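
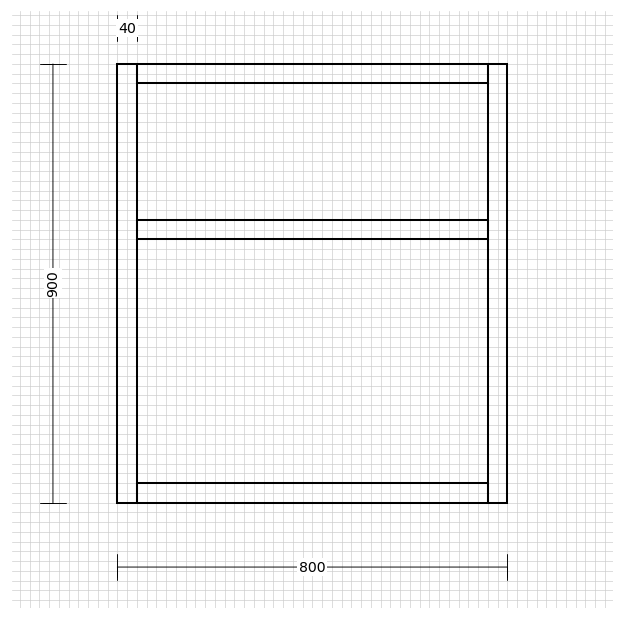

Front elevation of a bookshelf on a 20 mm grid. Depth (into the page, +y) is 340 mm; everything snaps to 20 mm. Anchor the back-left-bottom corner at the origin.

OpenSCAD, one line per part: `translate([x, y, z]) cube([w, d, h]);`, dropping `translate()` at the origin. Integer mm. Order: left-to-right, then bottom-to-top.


cube([40, 340, 900]);
translate([40, 0, 0]) cube([720, 340, 40]);
translate([40, 0, 540]) cube([720, 340, 40]);
translate([40, 0, 860]) cube([720, 340, 40]);
translate([760, 0, 0]) cube([40, 340, 900]);


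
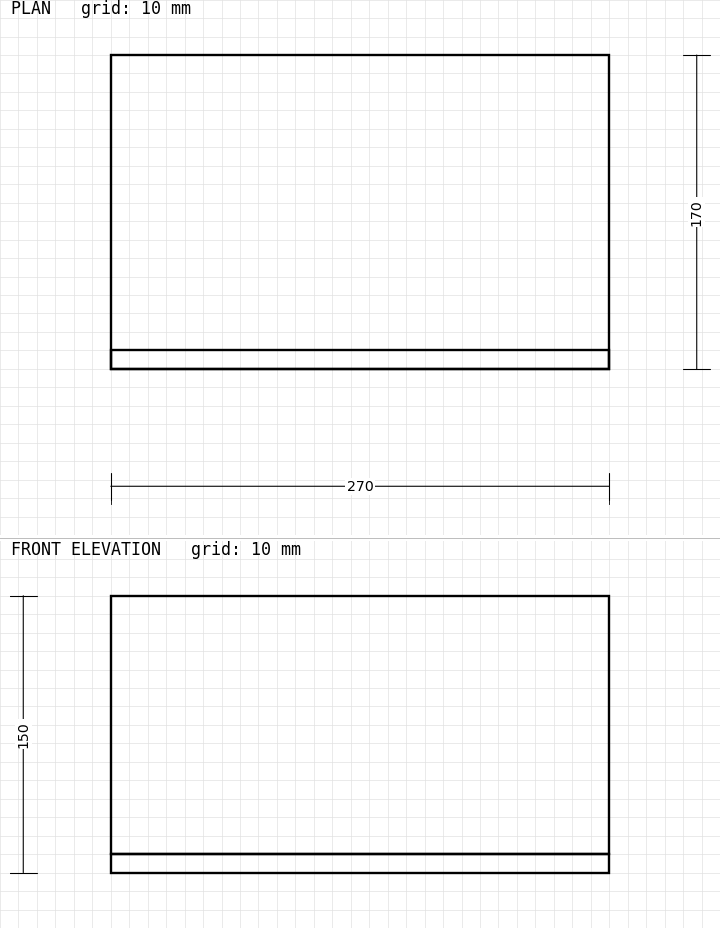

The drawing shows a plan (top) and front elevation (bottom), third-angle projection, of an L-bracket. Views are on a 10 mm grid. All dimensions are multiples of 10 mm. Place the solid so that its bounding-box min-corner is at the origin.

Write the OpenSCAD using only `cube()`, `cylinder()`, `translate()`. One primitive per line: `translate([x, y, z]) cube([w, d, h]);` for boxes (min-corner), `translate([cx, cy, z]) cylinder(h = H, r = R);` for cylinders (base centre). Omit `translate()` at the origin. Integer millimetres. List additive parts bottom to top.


cube([270, 170, 10]);
translate([0, 0, 10]) cube([270, 10, 140]);


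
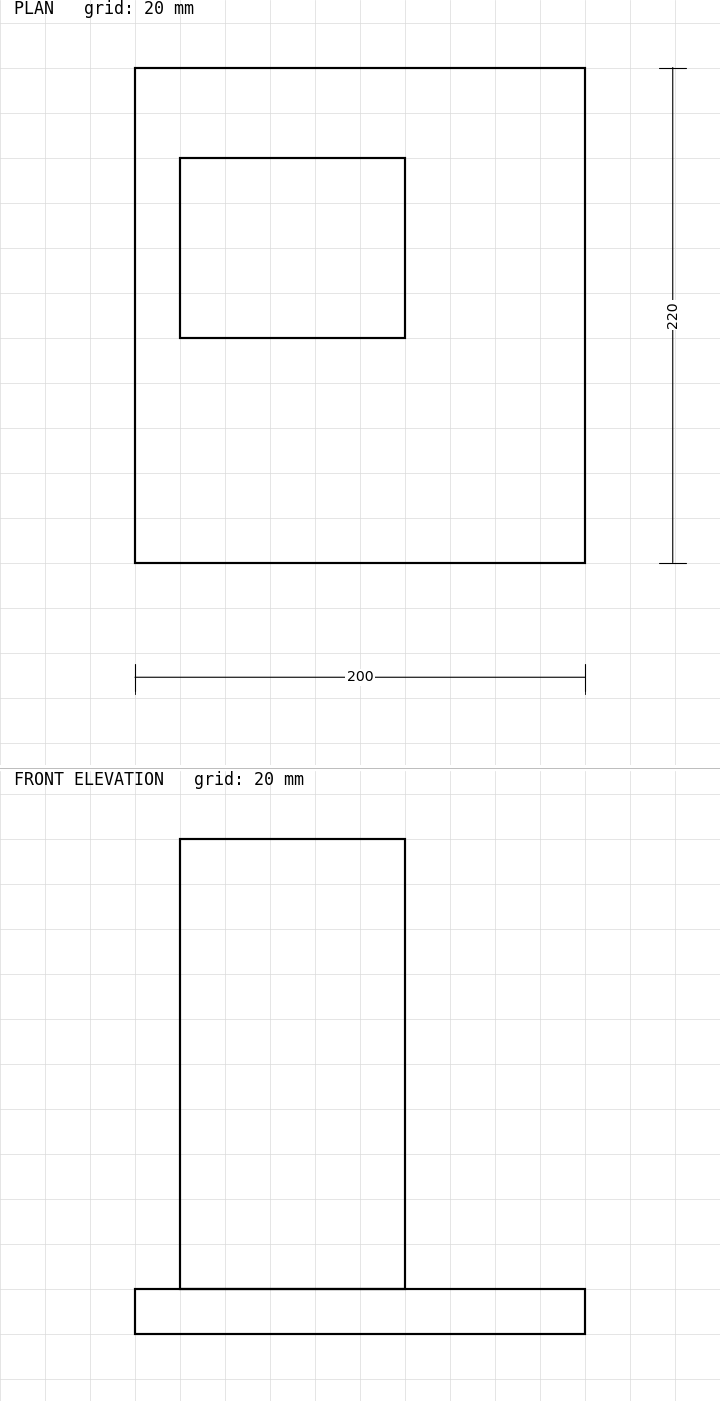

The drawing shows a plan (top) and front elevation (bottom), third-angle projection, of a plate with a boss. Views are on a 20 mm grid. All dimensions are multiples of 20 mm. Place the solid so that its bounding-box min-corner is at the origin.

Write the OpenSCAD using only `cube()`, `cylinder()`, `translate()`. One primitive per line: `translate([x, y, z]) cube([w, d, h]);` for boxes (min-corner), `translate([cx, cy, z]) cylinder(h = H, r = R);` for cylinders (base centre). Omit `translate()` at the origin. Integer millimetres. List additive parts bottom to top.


cube([200, 220, 20]);
translate([20, 100, 20]) cube([100, 80, 200]);


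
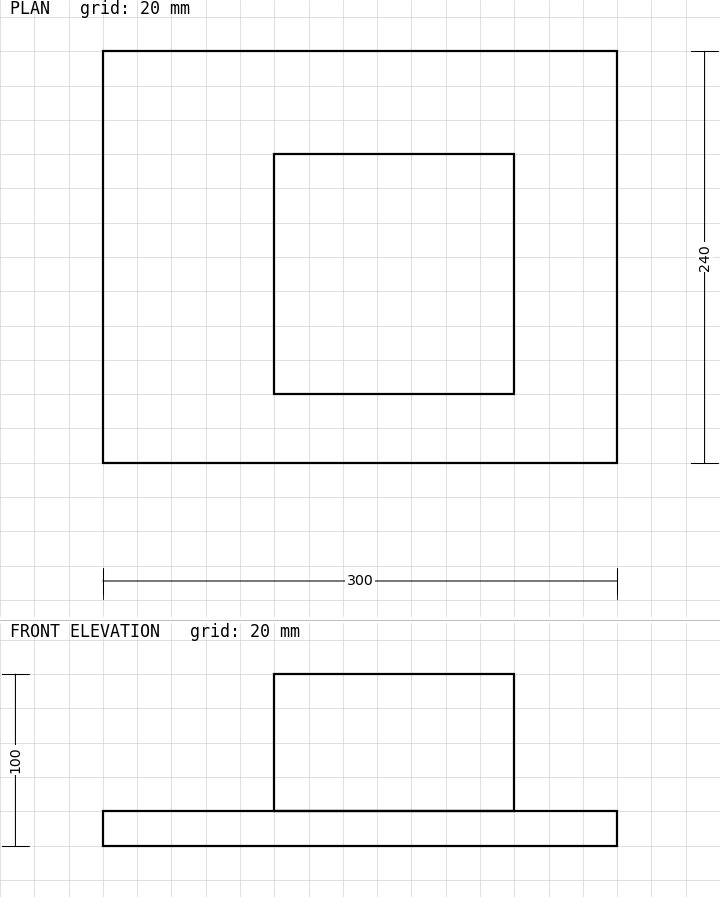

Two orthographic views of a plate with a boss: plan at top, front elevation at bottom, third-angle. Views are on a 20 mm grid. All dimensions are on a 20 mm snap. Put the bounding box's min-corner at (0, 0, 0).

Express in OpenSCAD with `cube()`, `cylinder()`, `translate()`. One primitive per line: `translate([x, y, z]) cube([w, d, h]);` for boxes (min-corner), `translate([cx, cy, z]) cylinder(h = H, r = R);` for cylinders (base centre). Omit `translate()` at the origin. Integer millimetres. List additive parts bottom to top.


cube([300, 240, 20]);
translate([100, 40, 20]) cube([140, 140, 80]);


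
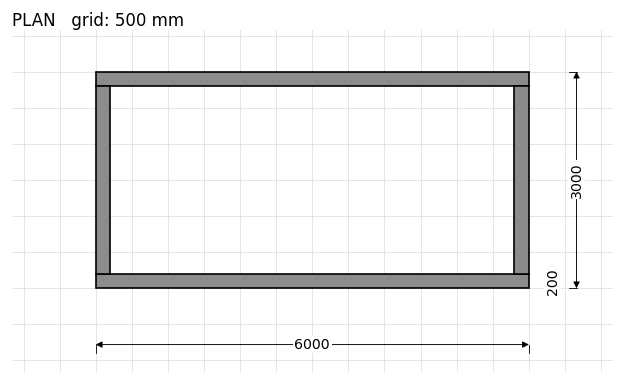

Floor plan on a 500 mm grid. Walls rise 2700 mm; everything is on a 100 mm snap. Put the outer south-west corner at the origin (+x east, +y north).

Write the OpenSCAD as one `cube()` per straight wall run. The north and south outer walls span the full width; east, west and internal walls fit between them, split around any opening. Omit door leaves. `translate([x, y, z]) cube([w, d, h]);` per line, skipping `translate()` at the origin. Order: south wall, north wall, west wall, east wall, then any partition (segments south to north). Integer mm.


cube([6000, 200, 2700]);
translate([0, 2800, 0]) cube([6000, 200, 2700]);
translate([0, 200, 0]) cube([200, 2600, 2700]);
translate([5800, 200, 0]) cube([200, 2600, 2700]);


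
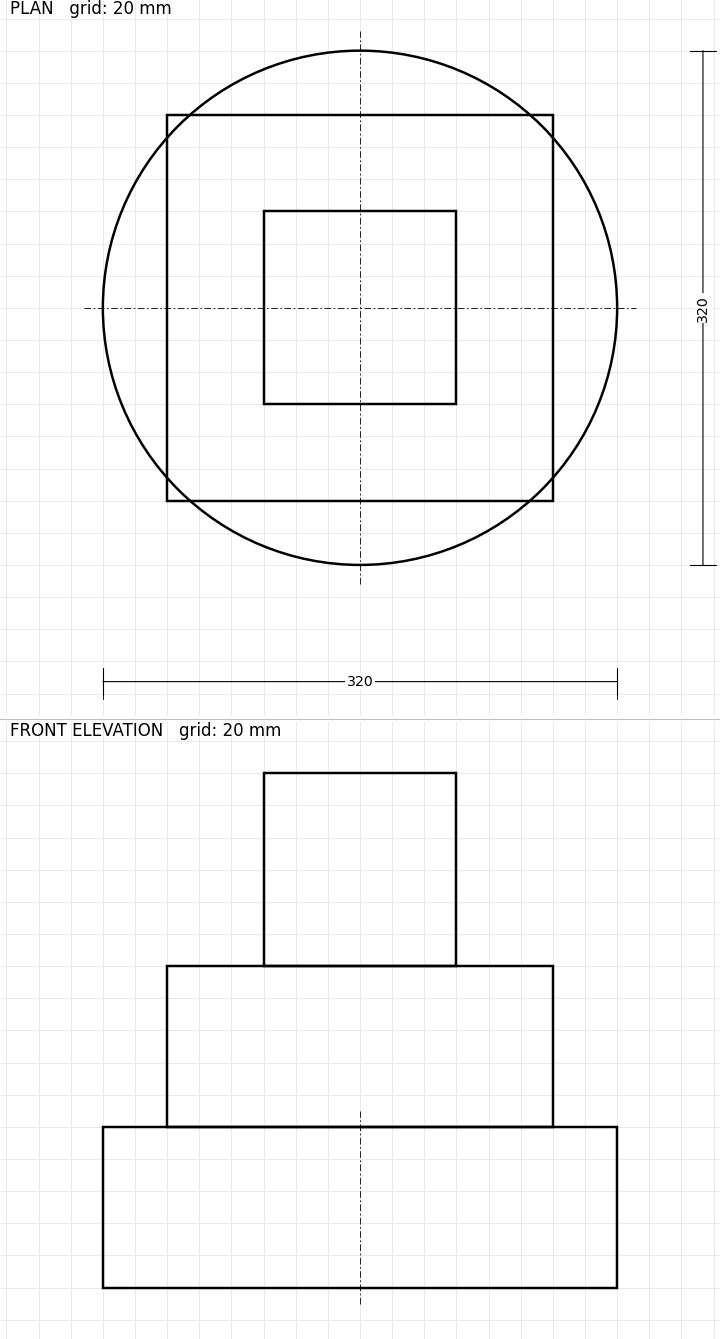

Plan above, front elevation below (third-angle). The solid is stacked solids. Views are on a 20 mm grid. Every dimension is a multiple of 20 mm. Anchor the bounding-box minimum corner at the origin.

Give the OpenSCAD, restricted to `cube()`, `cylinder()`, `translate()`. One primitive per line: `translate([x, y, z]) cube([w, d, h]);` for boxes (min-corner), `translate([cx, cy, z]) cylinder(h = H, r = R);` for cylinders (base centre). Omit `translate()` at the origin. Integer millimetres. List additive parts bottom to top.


translate([160, 160, 0]) cylinder(h = 100, r = 160);
translate([40, 40, 100]) cube([240, 240, 100]);
translate([100, 100, 200]) cube([120, 120, 120]);


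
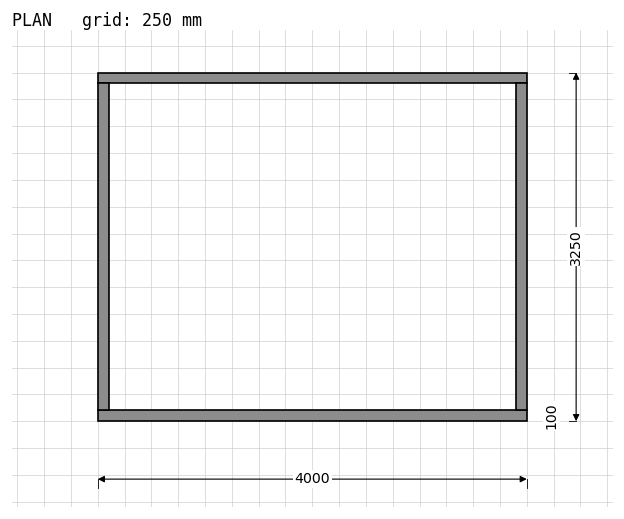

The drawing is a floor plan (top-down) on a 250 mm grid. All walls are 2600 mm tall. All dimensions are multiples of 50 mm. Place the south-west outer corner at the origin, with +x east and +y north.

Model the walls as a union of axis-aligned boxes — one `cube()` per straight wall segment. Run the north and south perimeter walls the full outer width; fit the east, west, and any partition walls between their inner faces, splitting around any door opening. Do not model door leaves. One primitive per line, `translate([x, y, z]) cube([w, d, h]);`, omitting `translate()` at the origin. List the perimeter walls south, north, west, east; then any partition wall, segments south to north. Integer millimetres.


cube([4000, 100, 2600]);
translate([0, 3150, 0]) cube([4000, 100, 2600]);
translate([0, 100, 0]) cube([100, 3050, 2600]);
translate([3900, 100, 0]) cube([100, 3050, 2600]);


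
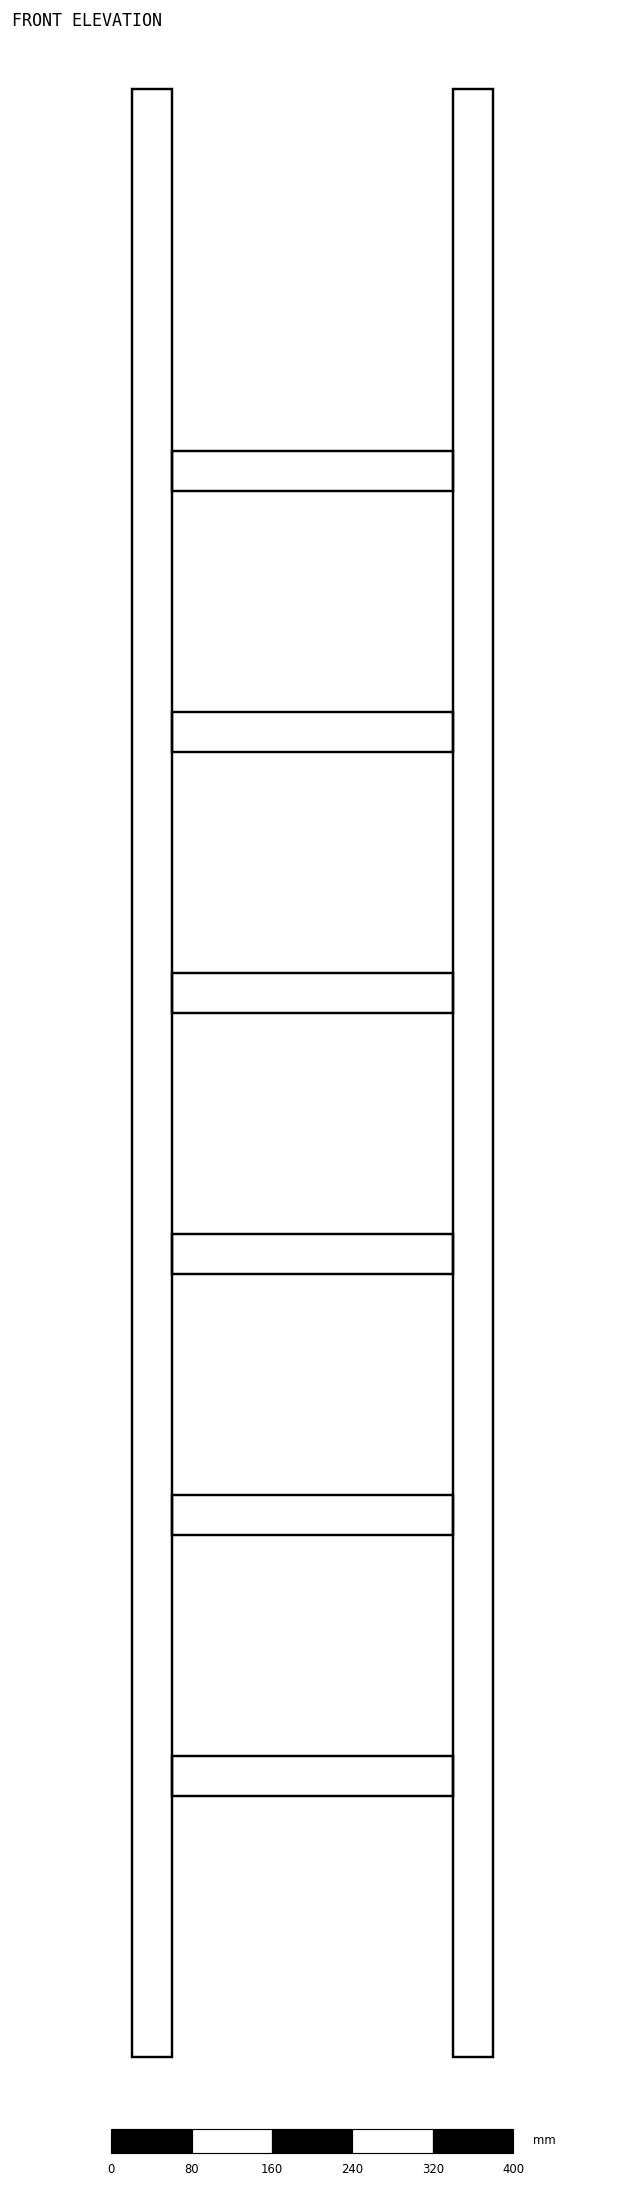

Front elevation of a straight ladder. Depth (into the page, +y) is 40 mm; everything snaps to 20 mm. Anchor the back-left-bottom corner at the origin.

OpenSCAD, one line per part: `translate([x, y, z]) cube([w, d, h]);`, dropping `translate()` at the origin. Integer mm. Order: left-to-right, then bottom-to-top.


cube([40, 40, 1960]);
translate([40, 0, 260]) cube([280, 40, 40]);
translate([40, 0, 520]) cube([280, 40, 40]);
translate([40, 0, 780]) cube([280, 40, 40]);
translate([40, 0, 1040]) cube([280, 40, 40]);
translate([40, 0, 1300]) cube([280, 40, 40]);
translate([40, 0, 1560]) cube([280, 40, 40]);
translate([320, 0, 0]) cube([40, 40, 1960]);


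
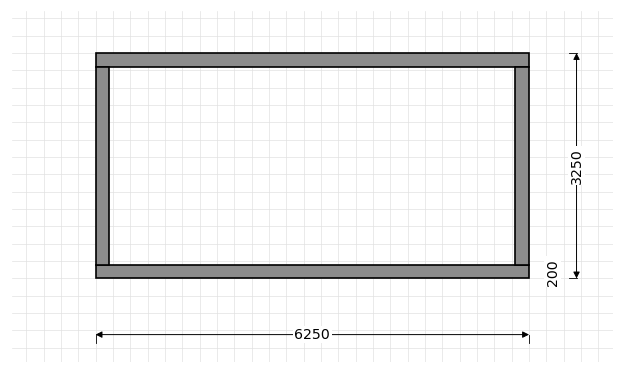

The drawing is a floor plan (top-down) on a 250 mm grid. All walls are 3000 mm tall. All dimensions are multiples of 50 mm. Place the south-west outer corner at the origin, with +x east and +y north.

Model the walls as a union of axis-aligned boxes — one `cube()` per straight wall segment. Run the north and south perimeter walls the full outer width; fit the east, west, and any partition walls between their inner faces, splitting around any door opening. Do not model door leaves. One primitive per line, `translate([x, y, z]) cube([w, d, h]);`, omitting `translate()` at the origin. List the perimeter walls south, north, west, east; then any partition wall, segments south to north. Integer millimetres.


cube([6250, 200, 3000]);
translate([0, 3050, 0]) cube([6250, 200, 3000]);
translate([0, 200, 0]) cube([200, 2850, 3000]);
translate([6050, 200, 0]) cube([200, 2850, 3000]);


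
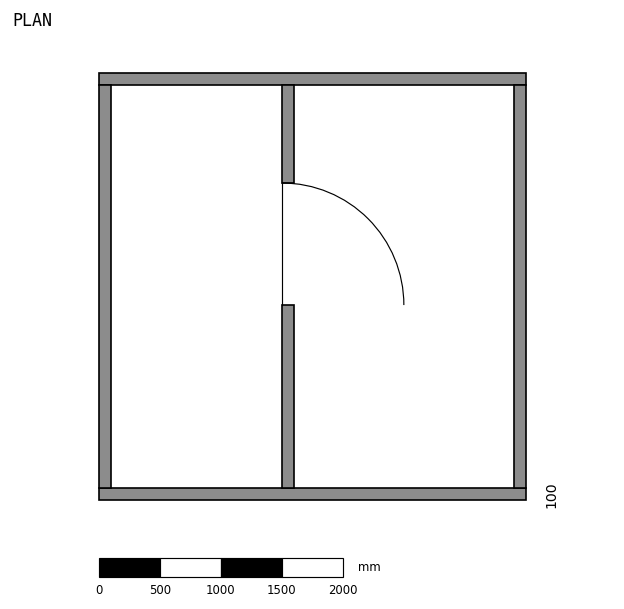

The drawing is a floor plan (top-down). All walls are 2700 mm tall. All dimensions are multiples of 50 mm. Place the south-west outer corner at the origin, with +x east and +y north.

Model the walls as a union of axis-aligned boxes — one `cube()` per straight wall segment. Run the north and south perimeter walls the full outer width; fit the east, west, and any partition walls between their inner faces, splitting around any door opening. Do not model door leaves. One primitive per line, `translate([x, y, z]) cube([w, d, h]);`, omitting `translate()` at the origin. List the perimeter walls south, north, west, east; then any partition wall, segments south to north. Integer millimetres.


cube([3500, 100, 2700]);
translate([0, 3400, 0]) cube([3500, 100, 2700]);
translate([0, 100, 0]) cube([100, 3300, 2700]);
translate([3400, 100, 0]) cube([100, 3300, 2700]);
translate([1500, 100, 0]) cube([100, 1500, 2700]);
translate([1500, 2600, 0]) cube([100, 800, 2700]);


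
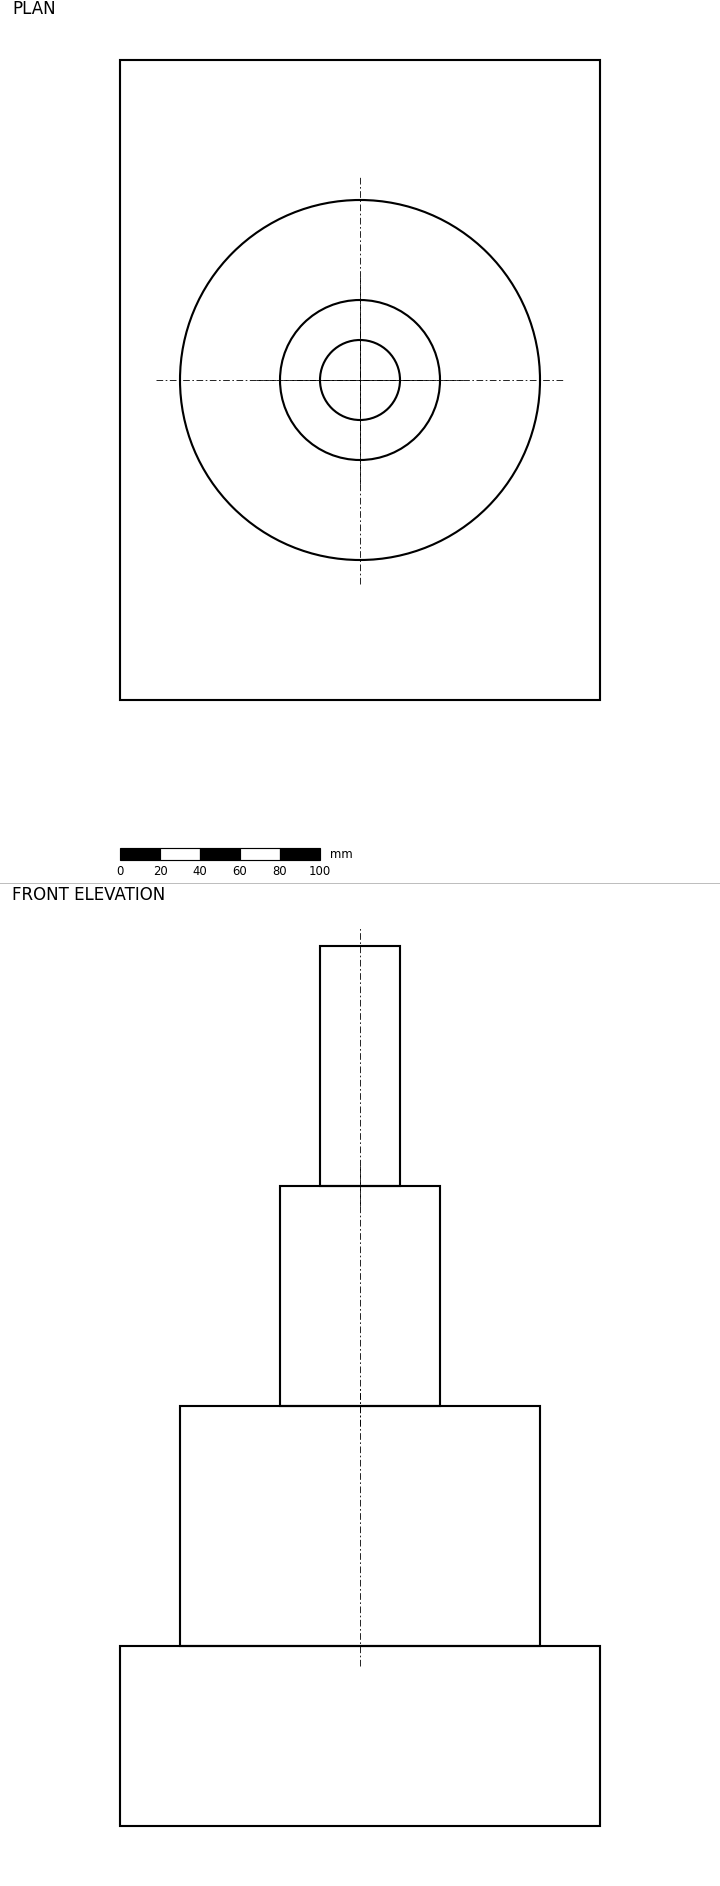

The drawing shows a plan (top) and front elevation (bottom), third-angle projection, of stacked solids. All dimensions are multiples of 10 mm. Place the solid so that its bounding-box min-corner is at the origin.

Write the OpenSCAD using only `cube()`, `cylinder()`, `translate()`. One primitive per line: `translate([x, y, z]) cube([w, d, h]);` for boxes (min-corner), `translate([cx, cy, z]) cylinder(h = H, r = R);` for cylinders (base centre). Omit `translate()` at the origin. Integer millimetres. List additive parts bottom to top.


cube([240, 320, 90]);
translate([120, 160, 90]) cylinder(h = 120, r = 90);
translate([120, 160, 210]) cylinder(h = 110, r = 40);
translate([120, 160, 320]) cylinder(h = 120, r = 20);


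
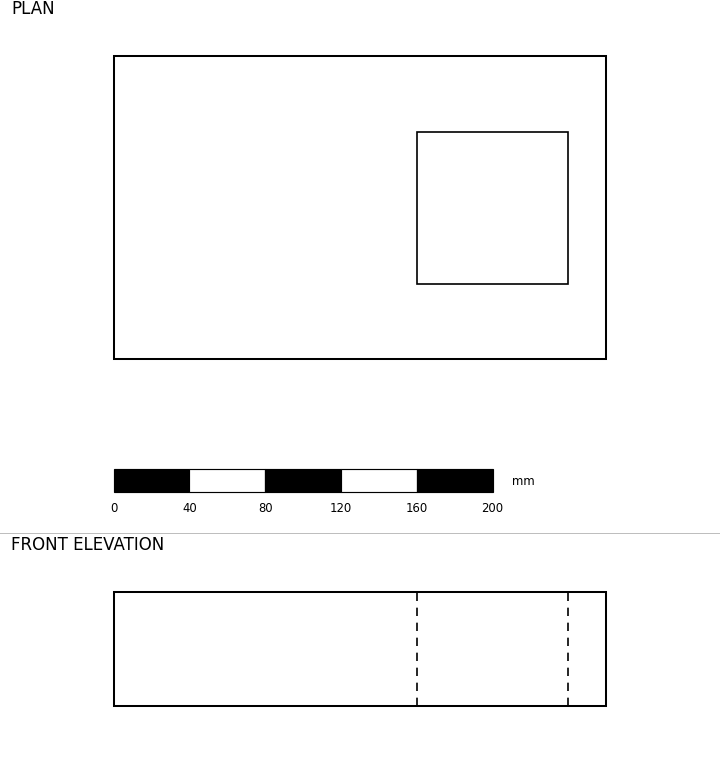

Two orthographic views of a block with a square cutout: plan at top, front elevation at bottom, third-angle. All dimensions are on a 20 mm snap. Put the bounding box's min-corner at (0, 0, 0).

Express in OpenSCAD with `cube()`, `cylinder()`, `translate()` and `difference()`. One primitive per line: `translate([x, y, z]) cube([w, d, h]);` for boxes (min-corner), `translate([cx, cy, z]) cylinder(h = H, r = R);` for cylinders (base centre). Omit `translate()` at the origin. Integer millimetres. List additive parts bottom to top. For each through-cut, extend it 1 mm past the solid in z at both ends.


difference() {
  cube([260, 160, 60]);
  translate([160, 40, -1]) cube([80, 80, 62]);
}


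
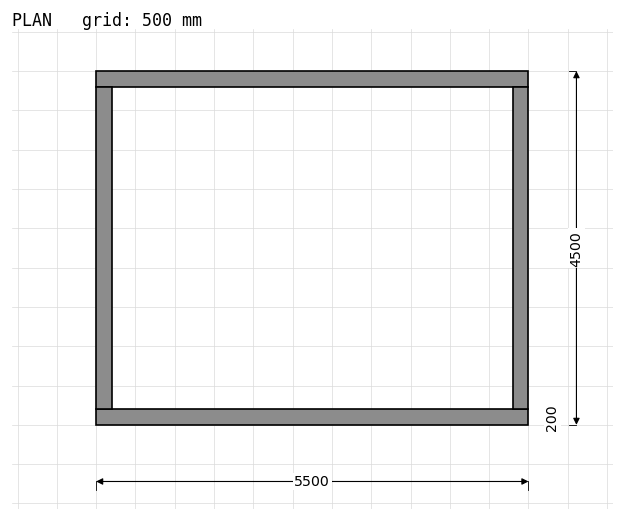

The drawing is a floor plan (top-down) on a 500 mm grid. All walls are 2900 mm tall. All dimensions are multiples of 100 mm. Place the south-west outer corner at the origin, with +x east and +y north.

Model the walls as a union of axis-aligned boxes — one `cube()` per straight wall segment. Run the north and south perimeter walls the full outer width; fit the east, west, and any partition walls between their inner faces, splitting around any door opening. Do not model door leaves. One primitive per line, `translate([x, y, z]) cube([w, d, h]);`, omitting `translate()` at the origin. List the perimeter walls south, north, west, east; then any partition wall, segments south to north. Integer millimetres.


cube([5500, 200, 2900]);
translate([0, 4300, 0]) cube([5500, 200, 2900]);
translate([0, 200, 0]) cube([200, 4100, 2900]);
translate([5300, 200, 0]) cube([200, 4100, 2900]);


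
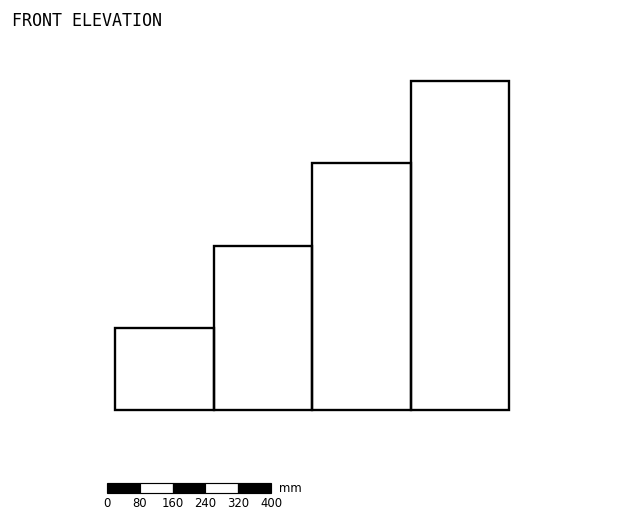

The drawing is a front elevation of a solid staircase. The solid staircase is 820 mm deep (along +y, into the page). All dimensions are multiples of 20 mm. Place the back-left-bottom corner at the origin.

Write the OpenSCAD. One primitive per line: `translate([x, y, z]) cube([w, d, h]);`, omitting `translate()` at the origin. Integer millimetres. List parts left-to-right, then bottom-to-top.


cube([240, 820, 200]);
translate([240, 0, 0]) cube([240, 820, 400]);
translate([480, 0, 0]) cube([240, 820, 600]);
translate([720, 0, 0]) cube([240, 820, 800]);


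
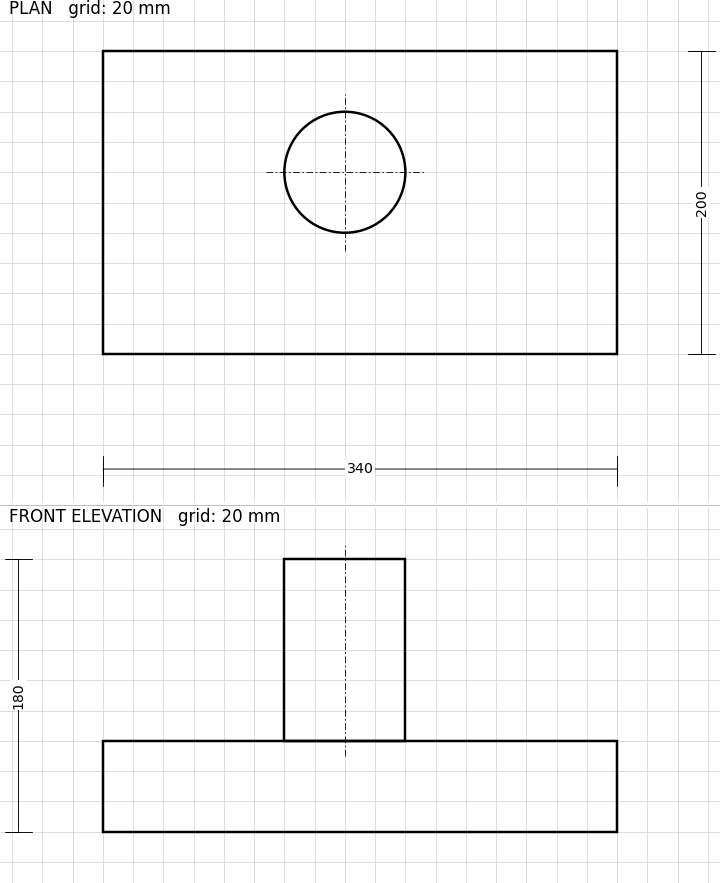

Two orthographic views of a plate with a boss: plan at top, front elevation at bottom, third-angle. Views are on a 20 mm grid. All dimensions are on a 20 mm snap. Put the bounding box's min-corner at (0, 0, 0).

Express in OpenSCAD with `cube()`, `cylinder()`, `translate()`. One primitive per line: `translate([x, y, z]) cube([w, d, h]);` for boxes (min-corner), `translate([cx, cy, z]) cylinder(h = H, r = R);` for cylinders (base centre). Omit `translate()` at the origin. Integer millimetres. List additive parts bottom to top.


cube([340, 200, 60]);
translate([160, 120, 60]) cylinder(h = 120, r = 40);


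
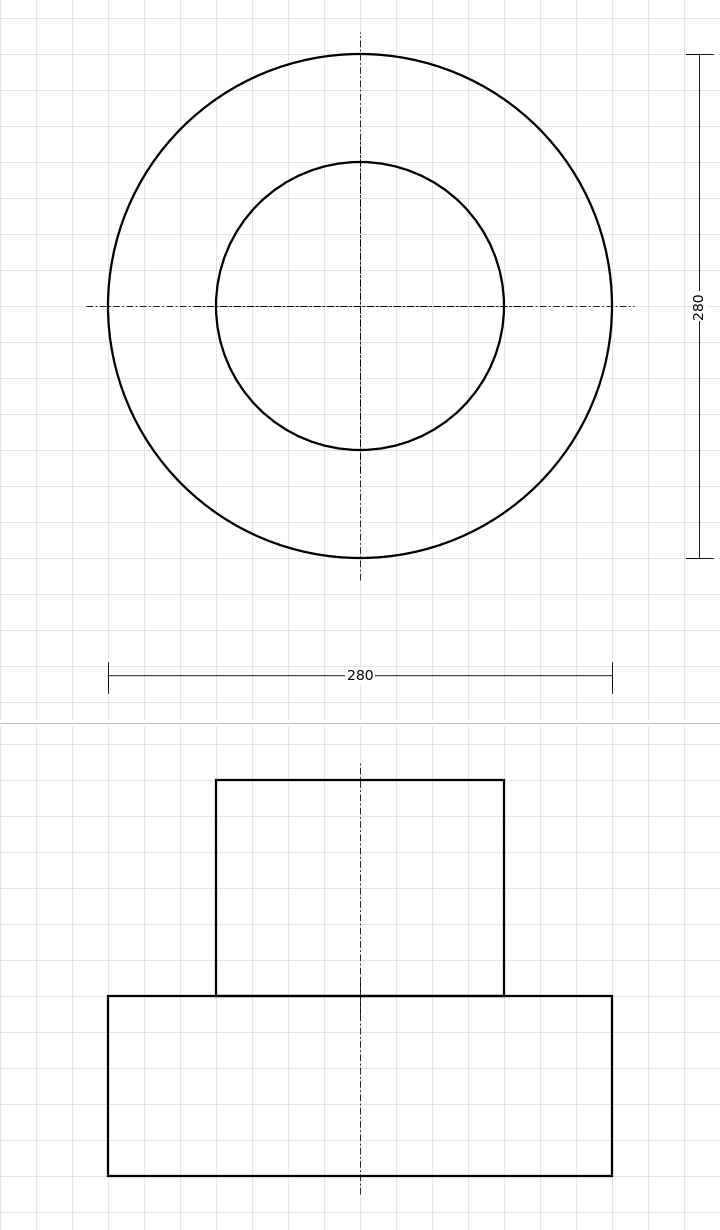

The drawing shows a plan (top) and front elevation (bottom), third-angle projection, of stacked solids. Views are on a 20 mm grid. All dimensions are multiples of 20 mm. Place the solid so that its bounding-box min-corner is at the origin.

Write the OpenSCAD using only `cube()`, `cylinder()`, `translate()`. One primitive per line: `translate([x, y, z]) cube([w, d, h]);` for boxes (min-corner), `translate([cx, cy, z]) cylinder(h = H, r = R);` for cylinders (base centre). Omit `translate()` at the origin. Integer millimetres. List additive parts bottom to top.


translate([140, 140, 0]) cylinder(h = 100, r = 140);
translate([140, 140, 100]) cylinder(h = 120, r = 80);


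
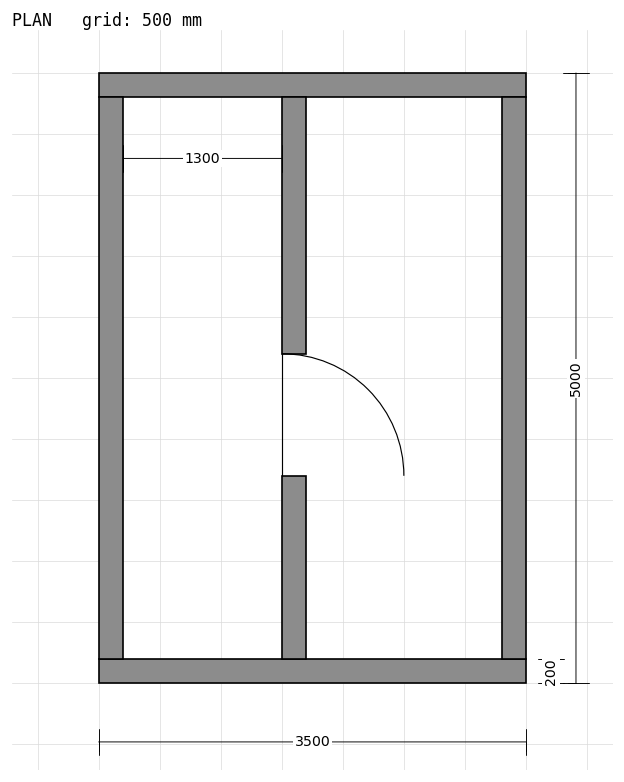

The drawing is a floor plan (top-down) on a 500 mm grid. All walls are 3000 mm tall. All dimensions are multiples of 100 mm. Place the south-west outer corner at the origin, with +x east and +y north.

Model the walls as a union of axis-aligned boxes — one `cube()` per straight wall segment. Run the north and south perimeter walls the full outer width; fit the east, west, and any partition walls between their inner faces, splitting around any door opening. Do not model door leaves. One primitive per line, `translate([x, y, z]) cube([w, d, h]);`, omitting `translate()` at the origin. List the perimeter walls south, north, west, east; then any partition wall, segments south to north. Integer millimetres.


cube([3500, 200, 3000]);
translate([0, 4800, 0]) cube([3500, 200, 3000]);
translate([0, 200, 0]) cube([200, 4600, 3000]);
translate([3300, 200, 0]) cube([200, 4600, 3000]);
translate([1500, 200, 0]) cube([200, 1500, 3000]);
translate([1500, 2700, 0]) cube([200, 2100, 3000]);


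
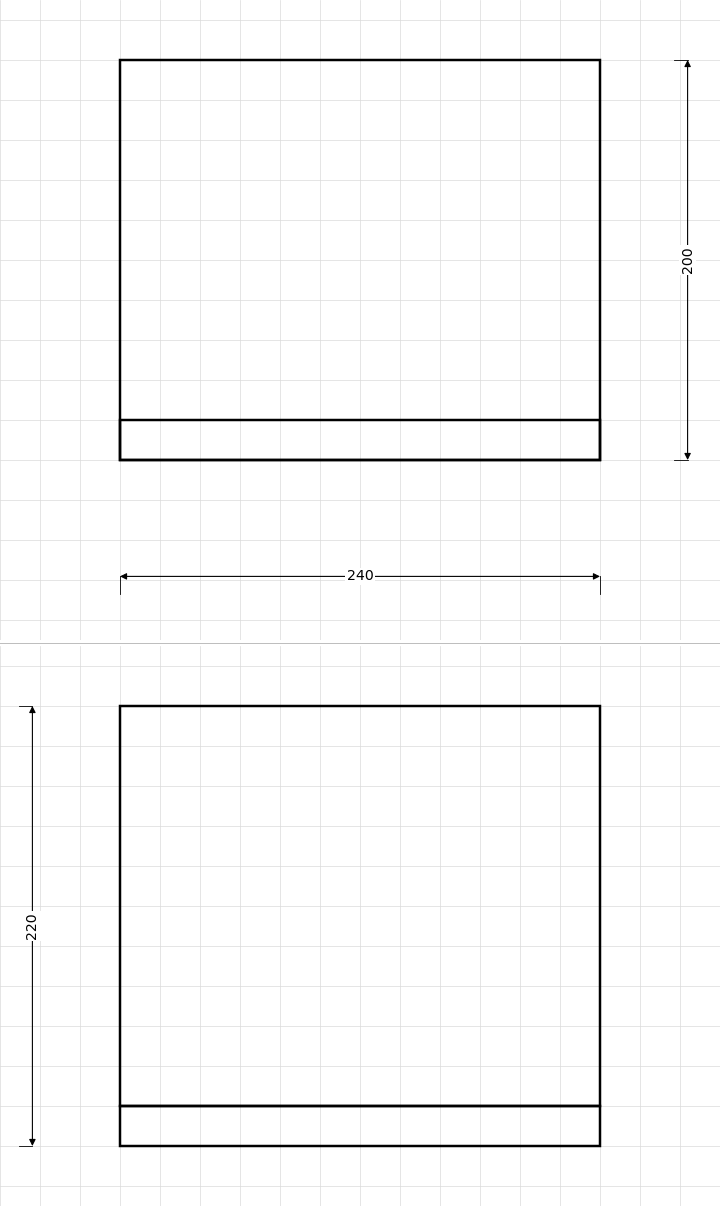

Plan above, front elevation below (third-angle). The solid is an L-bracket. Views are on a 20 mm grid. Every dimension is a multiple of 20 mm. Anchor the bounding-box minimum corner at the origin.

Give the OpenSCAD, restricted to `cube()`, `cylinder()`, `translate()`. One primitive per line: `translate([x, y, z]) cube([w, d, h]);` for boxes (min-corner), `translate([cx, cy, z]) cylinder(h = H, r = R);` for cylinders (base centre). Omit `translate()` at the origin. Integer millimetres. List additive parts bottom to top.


cube([240, 200, 20]);
translate([0, 0, 20]) cube([240, 20, 200]);


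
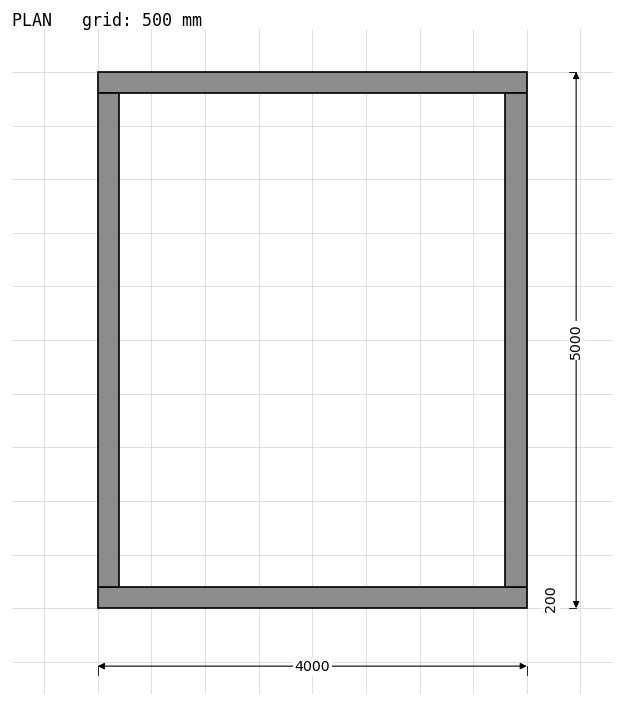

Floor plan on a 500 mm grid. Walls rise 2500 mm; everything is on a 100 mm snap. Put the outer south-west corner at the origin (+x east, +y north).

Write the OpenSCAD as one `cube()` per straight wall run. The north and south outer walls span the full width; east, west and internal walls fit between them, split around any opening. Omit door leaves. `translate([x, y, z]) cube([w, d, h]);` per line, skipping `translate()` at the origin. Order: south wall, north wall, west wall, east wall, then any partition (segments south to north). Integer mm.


cube([4000, 200, 2500]);
translate([0, 4800, 0]) cube([4000, 200, 2500]);
translate([0, 200, 0]) cube([200, 4600, 2500]);
translate([3800, 200, 0]) cube([200, 4600, 2500]);


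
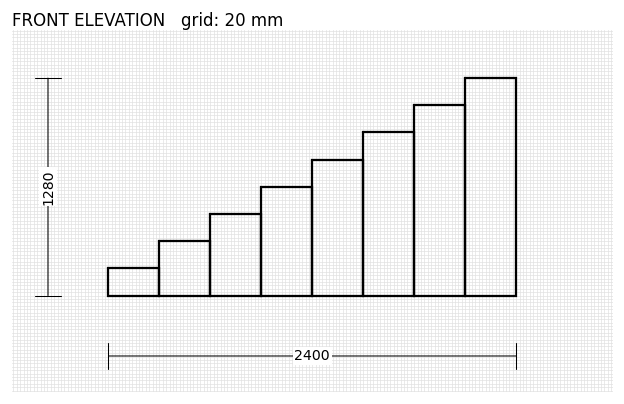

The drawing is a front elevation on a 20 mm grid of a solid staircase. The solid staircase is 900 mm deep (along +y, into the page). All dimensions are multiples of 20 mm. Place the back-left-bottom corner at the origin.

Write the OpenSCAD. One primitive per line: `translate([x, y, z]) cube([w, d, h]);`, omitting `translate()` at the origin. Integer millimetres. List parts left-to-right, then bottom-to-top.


cube([300, 900, 160]);
translate([300, 0, 0]) cube([300, 900, 320]);
translate([600, 0, 0]) cube([300, 900, 480]);
translate([900, 0, 0]) cube([300, 900, 640]);
translate([1200, 0, 0]) cube([300, 900, 800]);
translate([1500, 0, 0]) cube([300, 900, 960]);
translate([1800, 0, 0]) cube([300, 900, 1120]);
translate([2100, 0, 0]) cube([300, 900, 1280]);


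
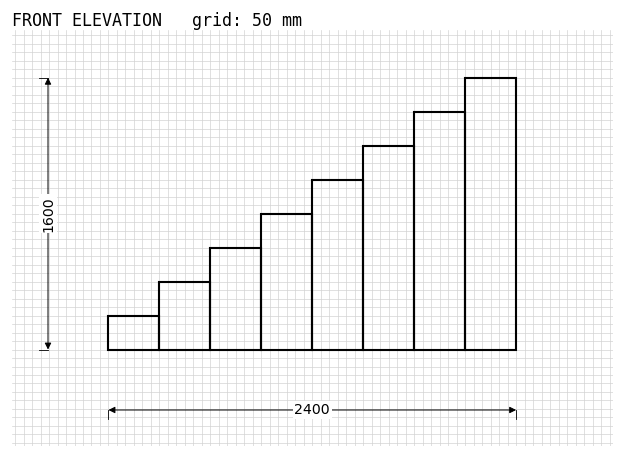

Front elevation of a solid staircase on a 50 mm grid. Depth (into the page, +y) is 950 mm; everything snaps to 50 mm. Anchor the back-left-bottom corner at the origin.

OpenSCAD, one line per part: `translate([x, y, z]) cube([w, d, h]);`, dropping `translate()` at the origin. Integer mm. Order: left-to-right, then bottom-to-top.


cube([300, 950, 200]);
translate([300, 0, 0]) cube([300, 950, 400]);
translate([600, 0, 0]) cube([300, 950, 600]);
translate([900, 0, 0]) cube([300, 950, 800]);
translate([1200, 0, 0]) cube([300, 950, 1000]);
translate([1500, 0, 0]) cube([300, 950, 1200]);
translate([1800, 0, 0]) cube([300, 950, 1400]);
translate([2100, 0, 0]) cube([300, 950, 1600]);


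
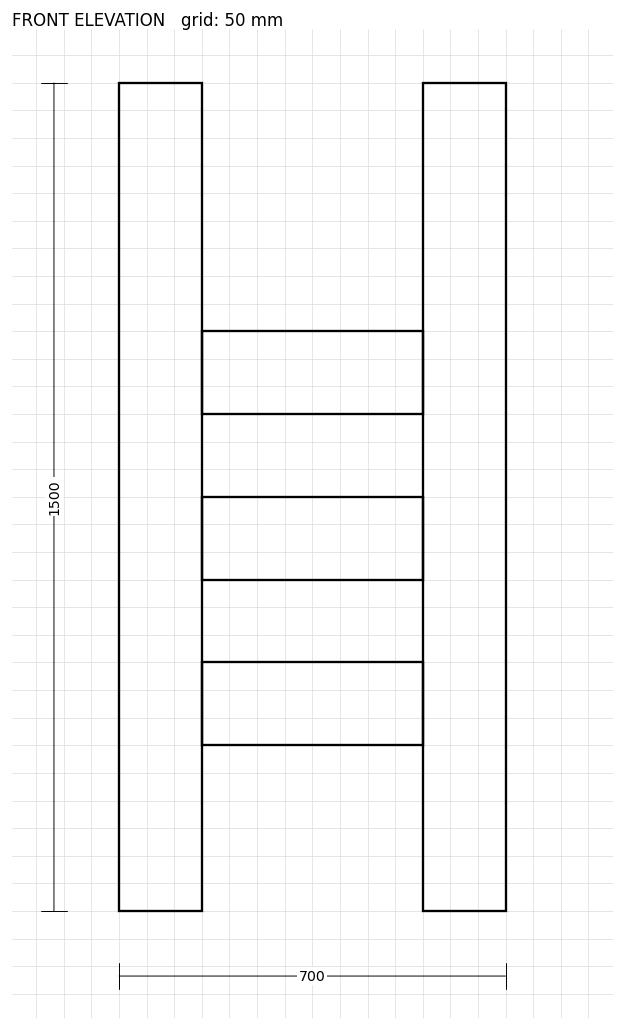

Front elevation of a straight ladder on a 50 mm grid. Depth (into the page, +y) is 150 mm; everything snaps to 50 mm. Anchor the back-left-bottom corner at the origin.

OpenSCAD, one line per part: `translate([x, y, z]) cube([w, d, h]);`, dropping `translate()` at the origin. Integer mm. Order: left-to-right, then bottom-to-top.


cube([150, 150, 1500]);
translate([150, 0, 300]) cube([400, 150, 150]);
translate([150, 0, 600]) cube([400, 150, 150]);
translate([150, 0, 900]) cube([400, 150, 150]);
translate([550, 0, 0]) cube([150, 150, 1500]);


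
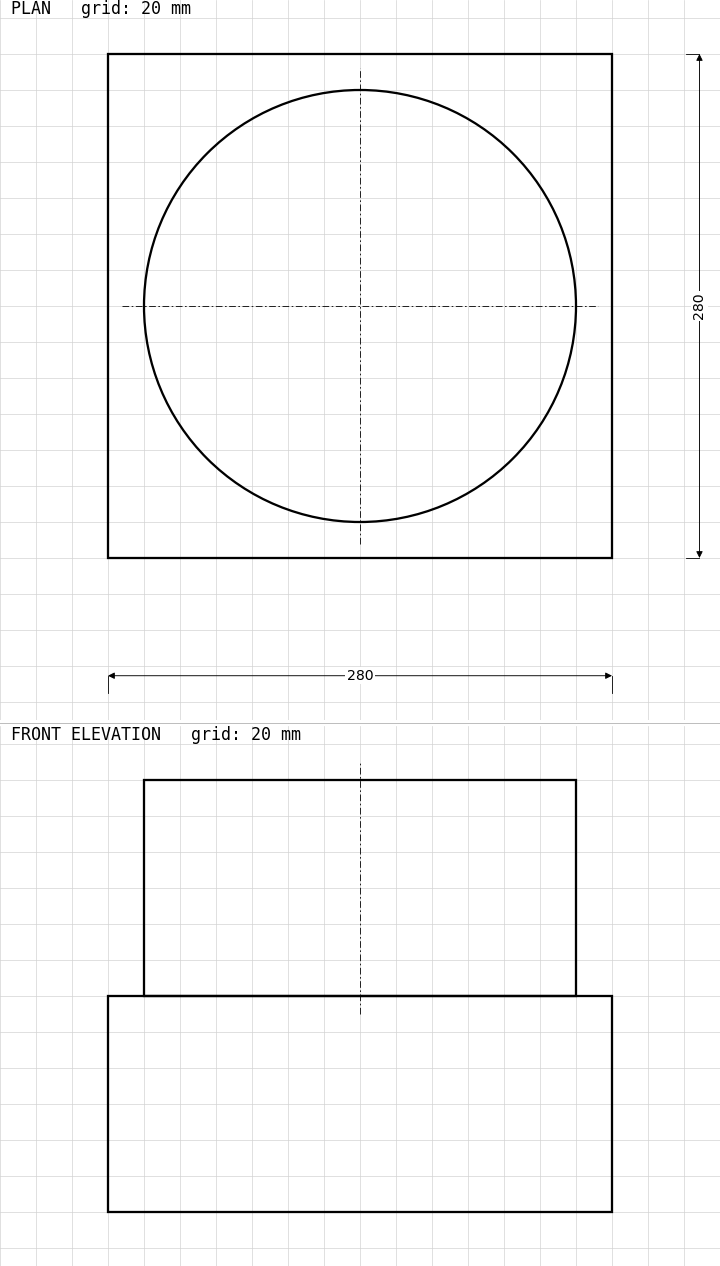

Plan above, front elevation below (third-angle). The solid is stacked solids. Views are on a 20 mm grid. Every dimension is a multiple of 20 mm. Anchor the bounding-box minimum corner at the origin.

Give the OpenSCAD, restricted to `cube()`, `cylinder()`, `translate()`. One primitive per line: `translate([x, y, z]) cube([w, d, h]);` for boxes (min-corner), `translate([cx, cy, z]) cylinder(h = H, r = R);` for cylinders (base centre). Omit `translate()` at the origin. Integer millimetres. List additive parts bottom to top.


cube([280, 280, 120]);
translate([140, 140, 120]) cylinder(h = 120, r = 120);


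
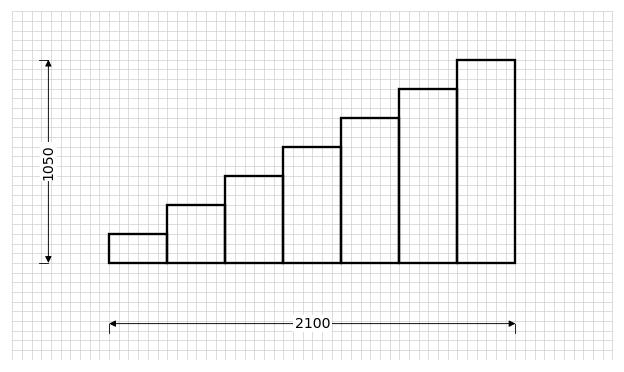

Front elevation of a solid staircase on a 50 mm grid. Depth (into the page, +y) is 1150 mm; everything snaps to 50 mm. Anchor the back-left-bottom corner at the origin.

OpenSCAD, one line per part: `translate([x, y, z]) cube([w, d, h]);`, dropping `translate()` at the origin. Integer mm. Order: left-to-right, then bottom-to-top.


cube([300, 1150, 150]);
translate([300, 0, 0]) cube([300, 1150, 300]);
translate([600, 0, 0]) cube([300, 1150, 450]);
translate([900, 0, 0]) cube([300, 1150, 600]);
translate([1200, 0, 0]) cube([300, 1150, 750]);
translate([1500, 0, 0]) cube([300, 1150, 900]);
translate([1800, 0, 0]) cube([300, 1150, 1050]);


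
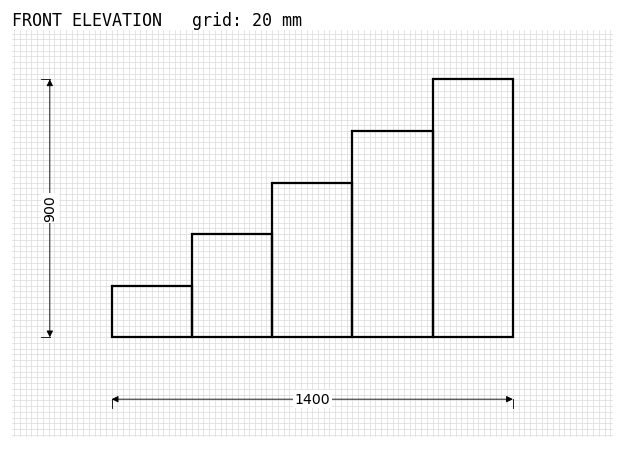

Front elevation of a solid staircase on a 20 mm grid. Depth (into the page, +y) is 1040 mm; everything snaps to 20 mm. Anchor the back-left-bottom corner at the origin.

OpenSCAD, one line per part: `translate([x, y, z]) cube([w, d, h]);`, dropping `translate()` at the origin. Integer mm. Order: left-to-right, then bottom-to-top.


cube([280, 1040, 180]);
translate([280, 0, 0]) cube([280, 1040, 360]);
translate([560, 0, 0]) cube([280, 1040, 540]);
translate([840, 0, 0]) cube([280, 1040, 720]);
translate([1120, 0, 0]) cube([280, 1040, 900]);


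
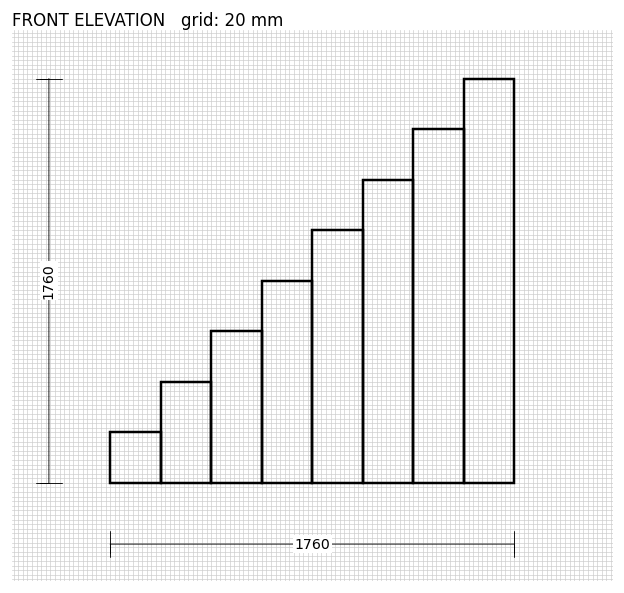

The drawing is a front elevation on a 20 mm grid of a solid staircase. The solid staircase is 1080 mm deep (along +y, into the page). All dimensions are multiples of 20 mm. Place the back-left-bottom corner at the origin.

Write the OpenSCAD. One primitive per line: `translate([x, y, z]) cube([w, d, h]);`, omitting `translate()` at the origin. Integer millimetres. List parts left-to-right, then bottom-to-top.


cube([220, 1080, 220]);
translate([220, 0, 0]) cube([220, 1080, 440]);
translate([440, 0, 0]) cube([220, 1080, 660]);
translate([660, 0, 0]) cube([220, 1080, 880]);
translate([880, 0, 0]) cube([220, 1080, 1100]);
translate([1100, 0, 0]) cube([220, 1080, 1320]);
translate([1320, 0, 0]) cube([220, 1080, 1540]);
translate([1540, 0, 0]) cube([220, 1080, 1760]);


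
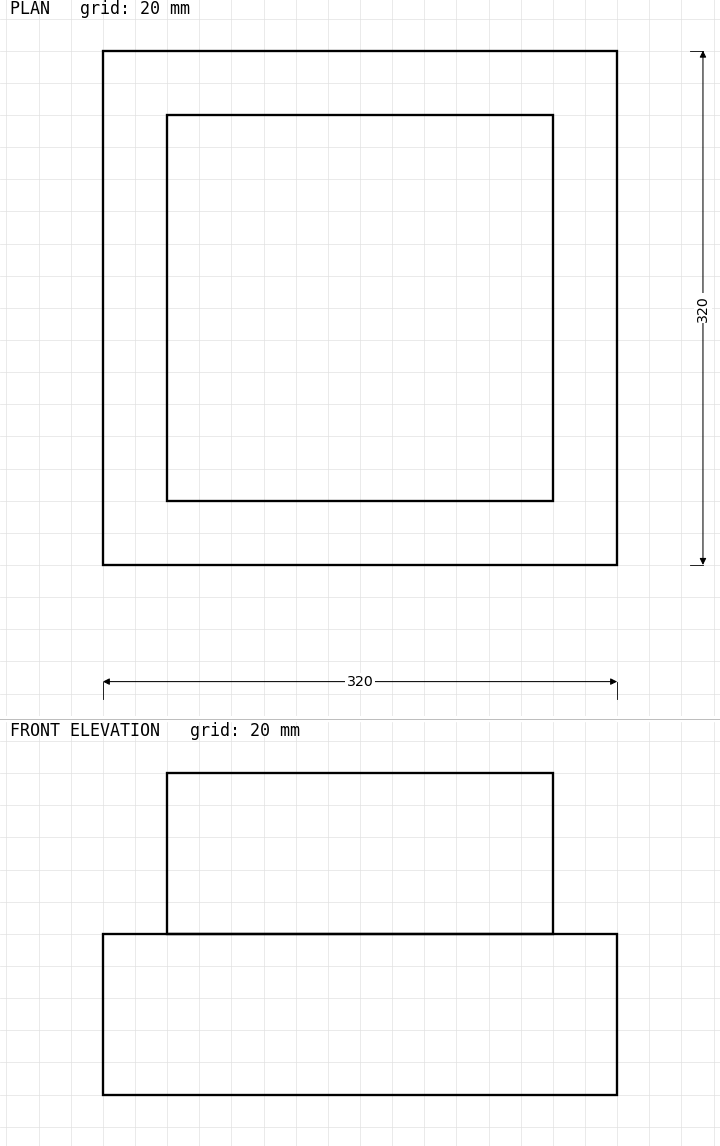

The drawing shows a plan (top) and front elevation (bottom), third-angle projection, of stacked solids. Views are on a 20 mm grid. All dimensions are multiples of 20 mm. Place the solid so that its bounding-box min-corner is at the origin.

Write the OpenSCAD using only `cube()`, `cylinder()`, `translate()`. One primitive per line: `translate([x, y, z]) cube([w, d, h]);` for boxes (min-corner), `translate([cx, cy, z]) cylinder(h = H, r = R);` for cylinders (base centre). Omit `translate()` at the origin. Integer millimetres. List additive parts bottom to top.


cube([320, 320, 100]);
translate([40, 40, 100]) cube([240, 240, 100]);


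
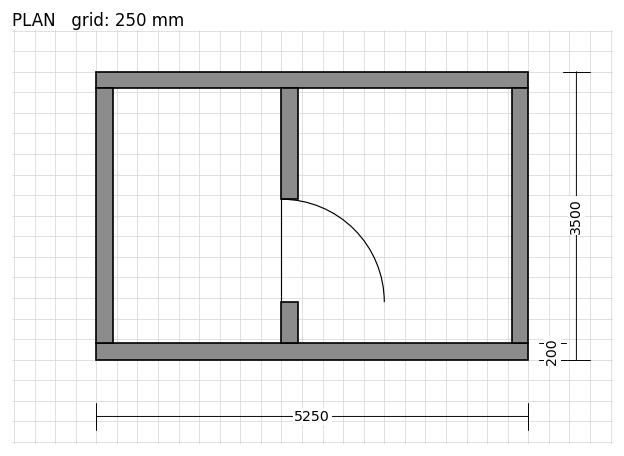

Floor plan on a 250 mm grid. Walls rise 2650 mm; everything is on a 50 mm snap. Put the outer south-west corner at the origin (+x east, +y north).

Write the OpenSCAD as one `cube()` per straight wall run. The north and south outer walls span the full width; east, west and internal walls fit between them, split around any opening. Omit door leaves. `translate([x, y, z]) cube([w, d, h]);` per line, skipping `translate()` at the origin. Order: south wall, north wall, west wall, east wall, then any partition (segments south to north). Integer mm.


cube([5250, 200, 2650]);
translate([0, 3300, 0]) cube([5250, 200, 2650]);
translate([0, 200, 0]) cube([200, 3100, 2650]);
translate([5050, 200, 0]) cube([200, 3100, 2650]);
translate([2250, 200, 0]) cube([200, 500, 2650]);
translate([2250, 1950, 0]) cube([200, 1350, 2650]);


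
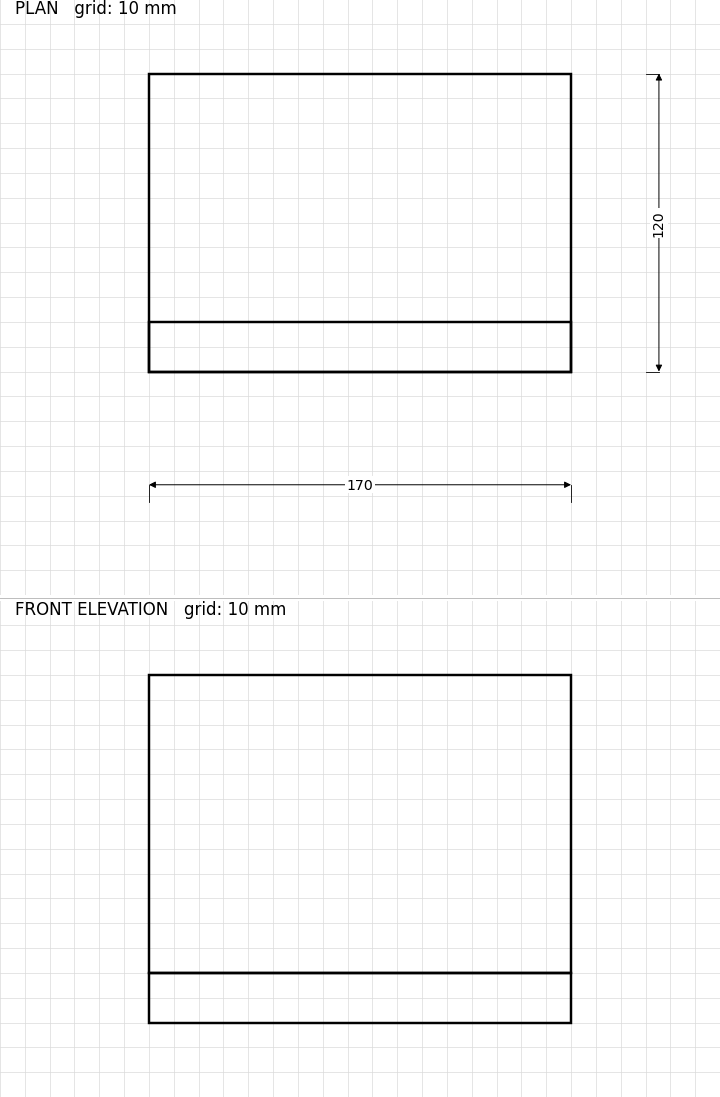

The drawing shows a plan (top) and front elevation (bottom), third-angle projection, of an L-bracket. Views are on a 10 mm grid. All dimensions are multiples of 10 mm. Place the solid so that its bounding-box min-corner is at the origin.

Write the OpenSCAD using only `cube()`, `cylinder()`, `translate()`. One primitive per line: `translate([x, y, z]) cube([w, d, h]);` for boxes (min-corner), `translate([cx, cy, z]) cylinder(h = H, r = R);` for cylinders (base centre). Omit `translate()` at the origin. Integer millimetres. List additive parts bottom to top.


cube([170, 120, 20]);
translate([0, 0, 20]) cube([170, 20, 120]);


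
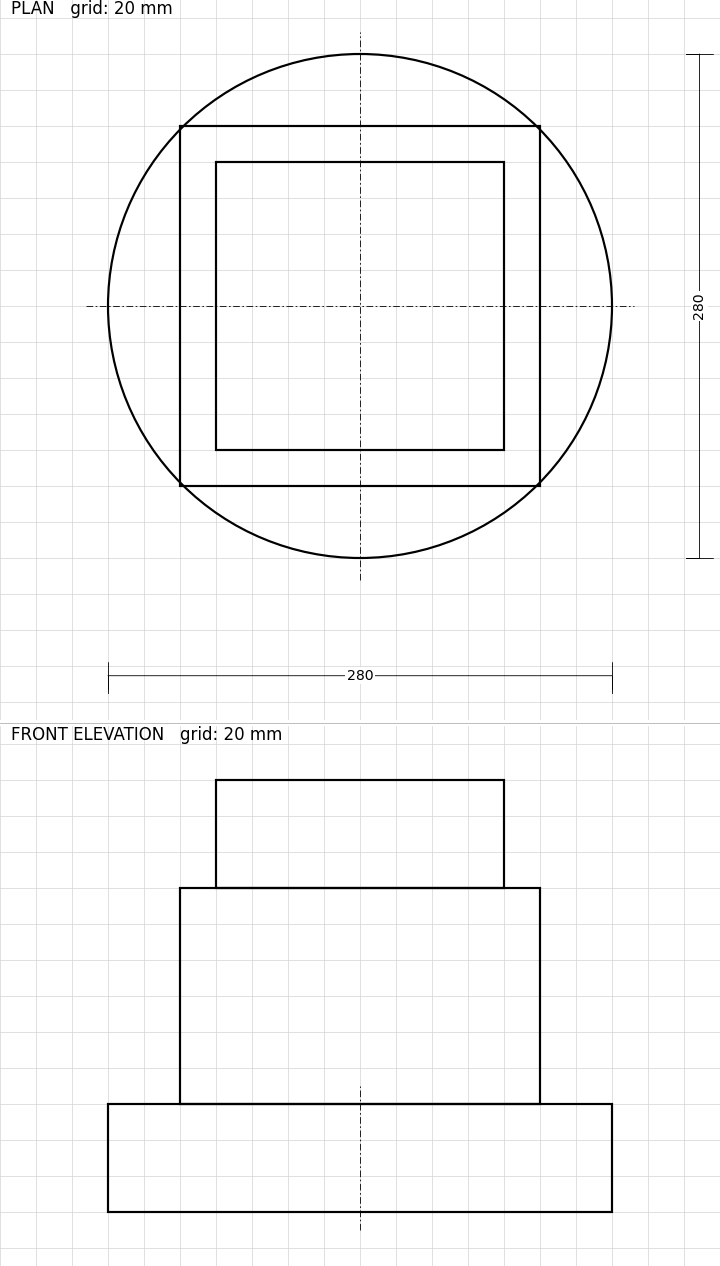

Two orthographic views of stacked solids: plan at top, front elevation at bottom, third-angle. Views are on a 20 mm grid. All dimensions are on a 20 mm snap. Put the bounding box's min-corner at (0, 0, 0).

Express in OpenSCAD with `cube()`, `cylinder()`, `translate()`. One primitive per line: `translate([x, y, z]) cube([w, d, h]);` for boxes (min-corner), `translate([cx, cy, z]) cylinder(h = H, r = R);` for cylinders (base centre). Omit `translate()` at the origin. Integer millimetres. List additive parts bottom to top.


translate([140, 140, 0]) cylinder(h = 60, r = 140);
translate([40, 40, 60]) cube([200, 200, 120]);
translate([60, 60, 180]) cube([160, 160, 60]);


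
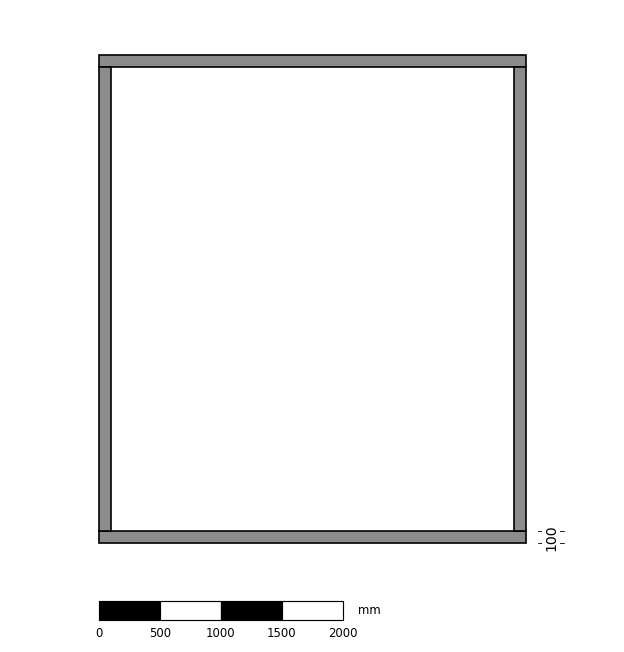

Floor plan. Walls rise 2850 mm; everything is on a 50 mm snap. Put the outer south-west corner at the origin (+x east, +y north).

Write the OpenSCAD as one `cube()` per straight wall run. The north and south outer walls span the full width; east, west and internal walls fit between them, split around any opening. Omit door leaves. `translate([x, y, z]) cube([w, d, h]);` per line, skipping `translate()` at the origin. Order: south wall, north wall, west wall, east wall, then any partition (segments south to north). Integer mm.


cube([3500, 100, 2850]);
translate([0, 3900, 0]) cube([3500, 100, 2850]);
translate([0, 100, 0]) cube([100, 3800, 2850]);
translate([3400, 100, 0]) cube([100, 3800, 2850]);


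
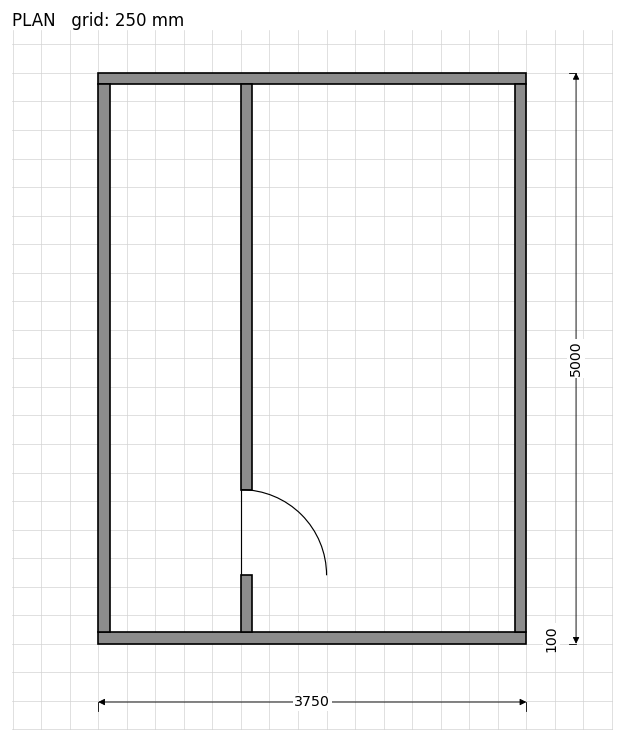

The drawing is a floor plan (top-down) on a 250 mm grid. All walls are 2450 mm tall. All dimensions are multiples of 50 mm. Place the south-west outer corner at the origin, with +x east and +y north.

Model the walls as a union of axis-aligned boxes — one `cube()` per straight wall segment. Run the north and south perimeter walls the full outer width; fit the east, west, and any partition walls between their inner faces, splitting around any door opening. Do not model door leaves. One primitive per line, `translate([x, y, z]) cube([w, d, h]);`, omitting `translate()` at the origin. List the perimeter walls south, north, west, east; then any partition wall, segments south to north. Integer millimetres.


cube([3750, 100, 2450]);
translate([0, 4900, 0]) cube([3750, 100, 2450]);
translate([0, 100, 0]) cube([100, 4800, 2450]);
translate([3650, 100, 0]) cube([100, 4800, 2450]);
translate([1250, 100, 0]) cube([100, 500, 2450]);
translate([1250, 1350, 0]) cube([100, 3550, 2450]);


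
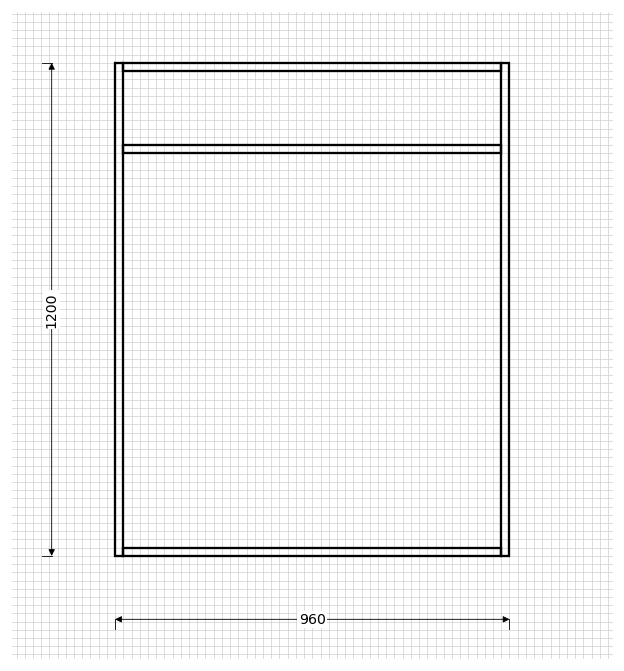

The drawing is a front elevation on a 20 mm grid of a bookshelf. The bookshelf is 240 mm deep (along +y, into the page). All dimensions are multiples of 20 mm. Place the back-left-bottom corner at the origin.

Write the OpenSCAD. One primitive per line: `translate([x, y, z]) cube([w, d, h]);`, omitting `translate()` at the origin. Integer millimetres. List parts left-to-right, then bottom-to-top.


cube([20, 240, 1200]);
translate([20, 0, 0]) cube([920, 240, 20]);
translate([20, 0, 980]) cube([920, 240, 20]);
translate([20, 0, 1180]) cube([920, 240, 20]);
translate([940, 0, 0]) cube([20, 240, 1200]);


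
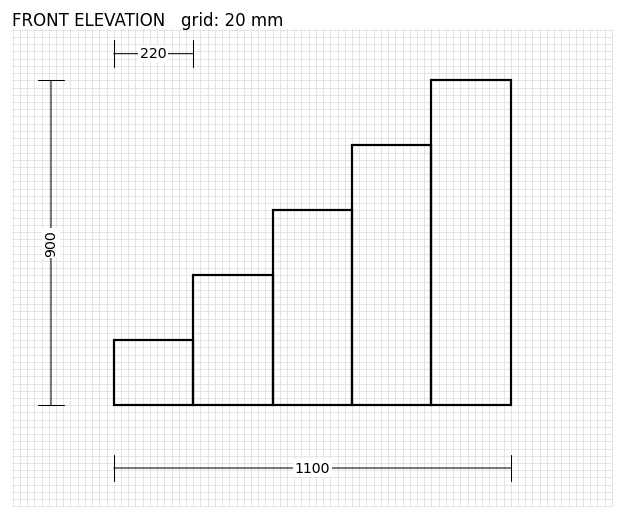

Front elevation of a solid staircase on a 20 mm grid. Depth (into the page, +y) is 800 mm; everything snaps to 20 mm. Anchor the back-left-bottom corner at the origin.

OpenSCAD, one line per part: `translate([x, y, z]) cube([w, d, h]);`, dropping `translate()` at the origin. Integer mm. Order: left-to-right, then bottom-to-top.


cube([220, 800, 180]);
translate([220, 0, 0]) cube([220, 800, 360]);
translate([440, 0, 0]) cube([220, 800, 540]);
translate([660, 0, 0]) cube([220, 800, 720]);
translate([880, 0, 0]) cube([220, 800, 900]);


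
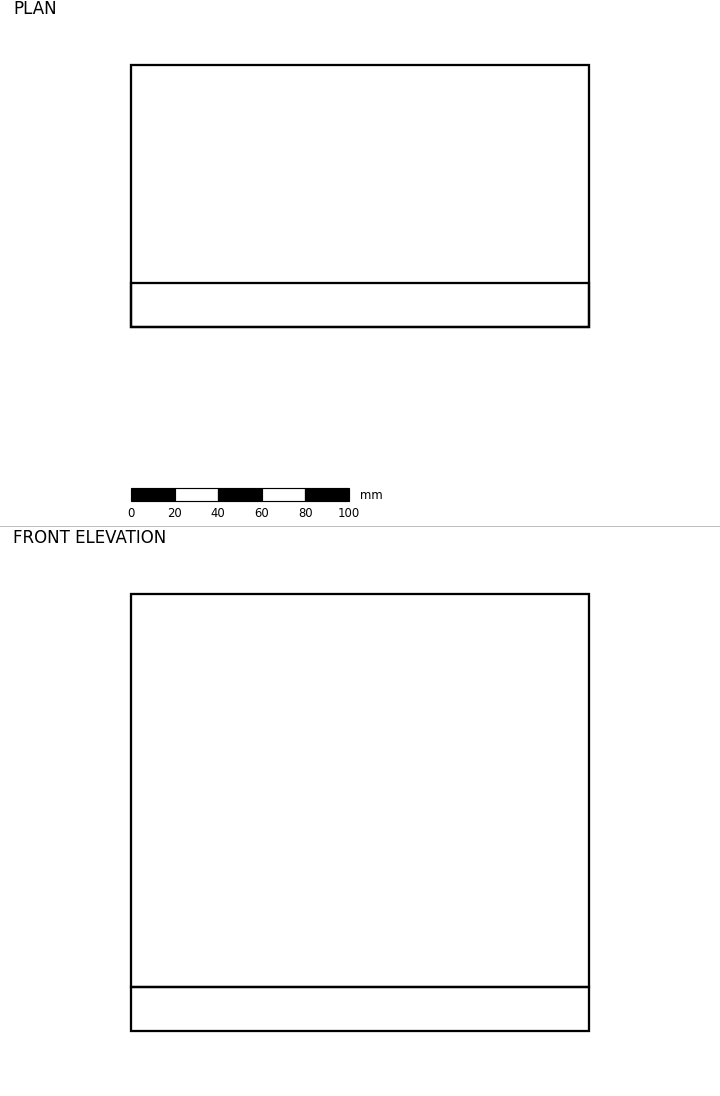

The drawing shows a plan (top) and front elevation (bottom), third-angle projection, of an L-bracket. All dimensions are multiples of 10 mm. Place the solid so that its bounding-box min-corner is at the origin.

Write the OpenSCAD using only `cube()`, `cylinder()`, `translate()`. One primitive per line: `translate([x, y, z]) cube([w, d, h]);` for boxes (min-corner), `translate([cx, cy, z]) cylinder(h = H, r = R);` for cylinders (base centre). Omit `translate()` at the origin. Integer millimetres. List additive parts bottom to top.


cube([210, 120, 20]);
translate([0, 0, 20]) cube([210, 20, 180]);


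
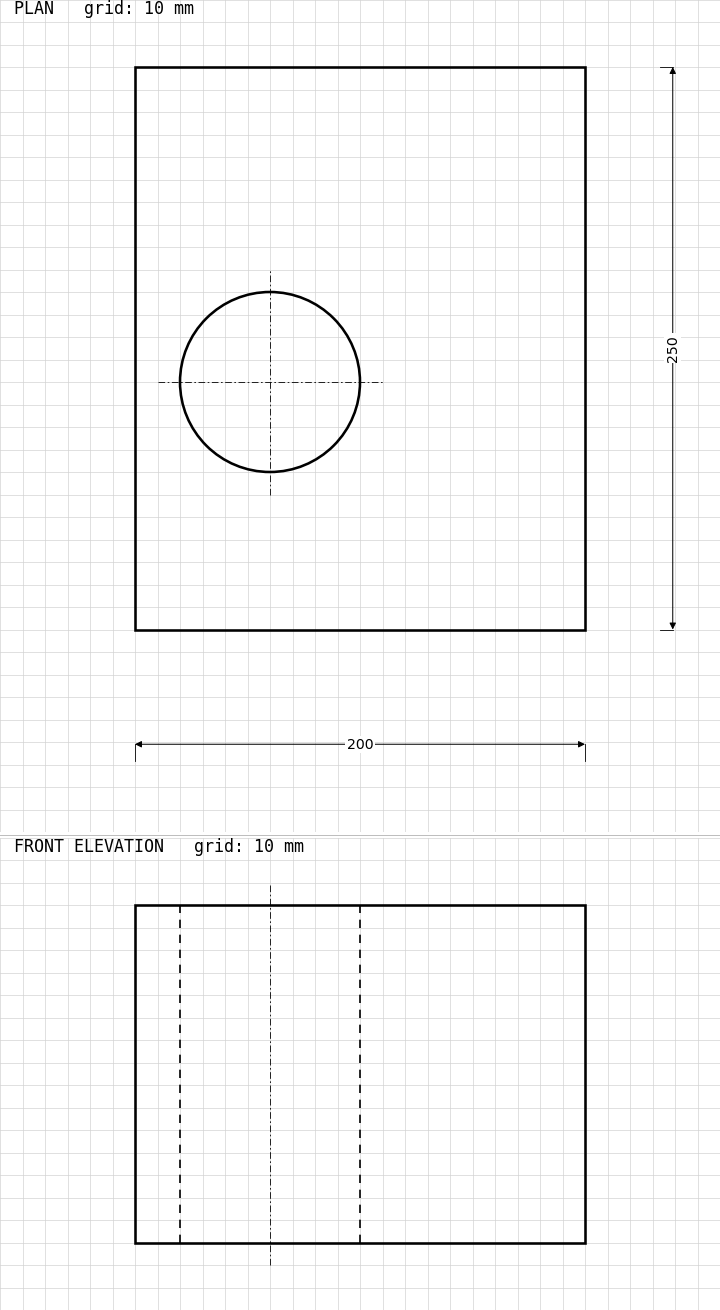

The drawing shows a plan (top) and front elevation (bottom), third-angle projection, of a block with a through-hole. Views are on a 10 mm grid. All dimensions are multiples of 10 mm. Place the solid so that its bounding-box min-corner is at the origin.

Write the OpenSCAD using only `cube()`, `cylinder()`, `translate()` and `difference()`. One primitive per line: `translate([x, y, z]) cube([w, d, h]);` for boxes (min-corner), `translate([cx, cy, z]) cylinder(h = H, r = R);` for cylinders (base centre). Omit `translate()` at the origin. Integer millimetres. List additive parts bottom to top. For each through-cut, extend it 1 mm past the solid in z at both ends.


difference() {
  cube([200, 250, 150]);
  translate([60, 110, -1]) cylinder(h = 152, r = 40);
}


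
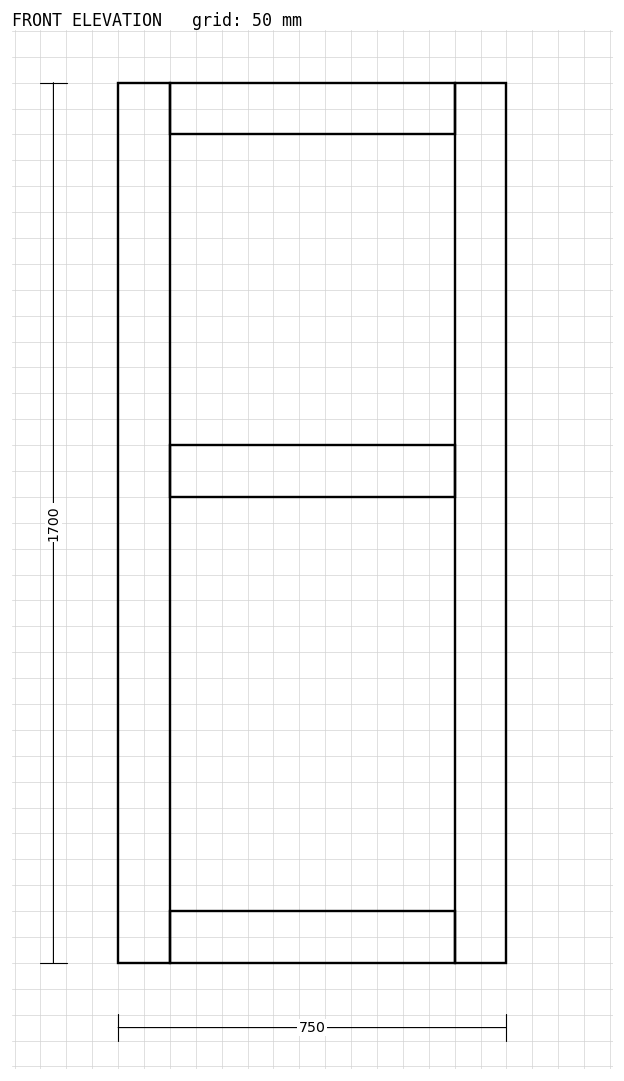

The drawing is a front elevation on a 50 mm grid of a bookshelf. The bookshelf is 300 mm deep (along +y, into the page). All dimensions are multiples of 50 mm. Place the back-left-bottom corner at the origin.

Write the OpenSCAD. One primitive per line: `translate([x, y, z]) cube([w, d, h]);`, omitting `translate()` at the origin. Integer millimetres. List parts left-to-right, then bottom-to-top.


cube([100, 300, 1700]);
translate([100, 0, 0]) cube([550, 300, 100]);
translate([100, 0, 900]) cube([550, 300, 100]);
translate([100, 0, 1600]) cube([550, 300, 100]);
translate([650, 0, 0]) cube([100, 300, 1700]);
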